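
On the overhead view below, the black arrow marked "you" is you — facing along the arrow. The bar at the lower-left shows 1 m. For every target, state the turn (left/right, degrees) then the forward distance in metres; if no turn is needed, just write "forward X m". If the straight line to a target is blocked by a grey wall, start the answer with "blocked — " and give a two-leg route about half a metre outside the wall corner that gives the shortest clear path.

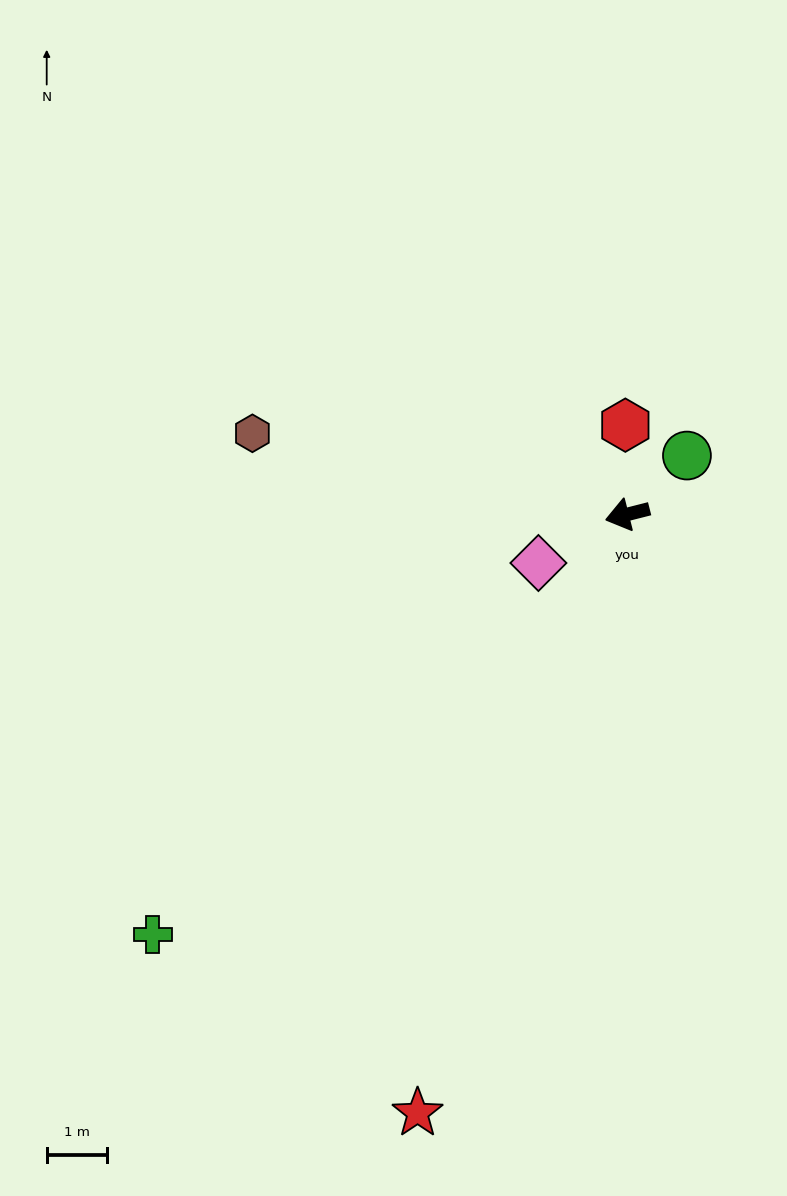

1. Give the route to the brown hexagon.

turn right 26°, forward 6.4 m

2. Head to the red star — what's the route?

turn left 56°, forward 10.6 m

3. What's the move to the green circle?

turn right 150°, forward 1.4 m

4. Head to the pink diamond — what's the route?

turn left 14°, forward 1.7 m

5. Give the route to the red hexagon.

turn right 103°, forward 1.5 m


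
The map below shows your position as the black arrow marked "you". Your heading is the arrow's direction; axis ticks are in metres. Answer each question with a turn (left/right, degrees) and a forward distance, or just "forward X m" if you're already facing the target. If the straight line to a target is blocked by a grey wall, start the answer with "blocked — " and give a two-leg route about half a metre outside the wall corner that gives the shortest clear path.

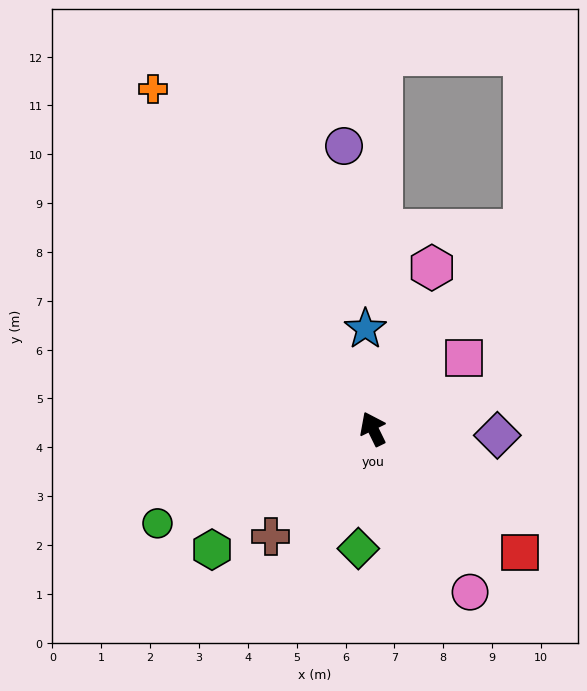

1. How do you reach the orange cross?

turn left 7°, forward 8.3 m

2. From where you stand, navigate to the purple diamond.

turn right 119°, forward 2.6 m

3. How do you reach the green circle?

turn left 88°, forward 4.8 m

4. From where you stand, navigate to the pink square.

turn right 78°, forward 2.4 m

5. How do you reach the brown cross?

turn left 111°, forward 3.0 m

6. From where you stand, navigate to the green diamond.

turn left 147°, forward 2.5 m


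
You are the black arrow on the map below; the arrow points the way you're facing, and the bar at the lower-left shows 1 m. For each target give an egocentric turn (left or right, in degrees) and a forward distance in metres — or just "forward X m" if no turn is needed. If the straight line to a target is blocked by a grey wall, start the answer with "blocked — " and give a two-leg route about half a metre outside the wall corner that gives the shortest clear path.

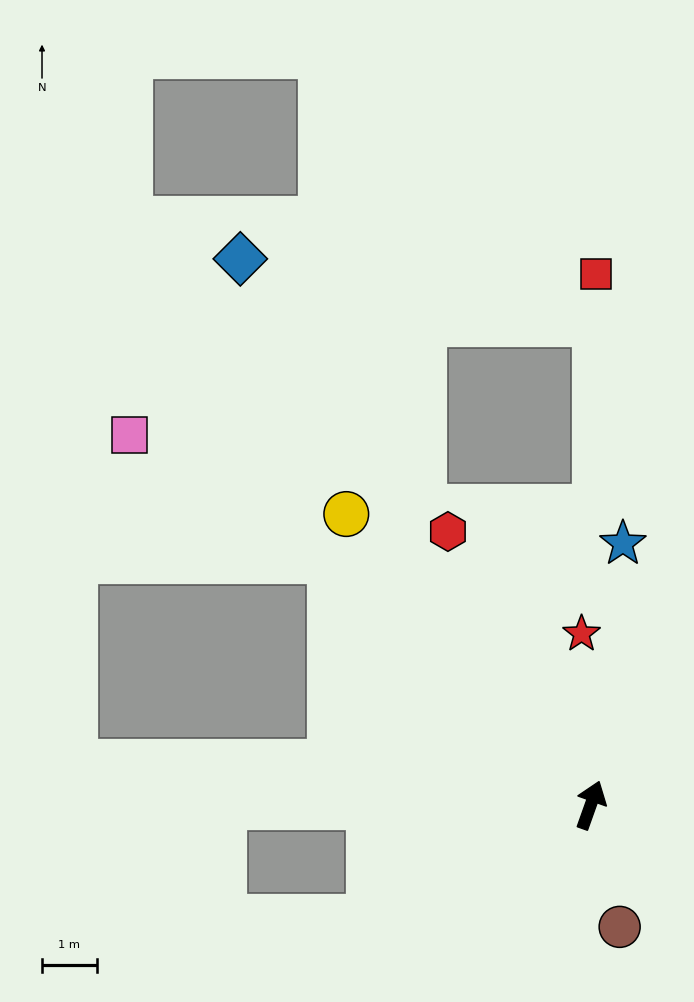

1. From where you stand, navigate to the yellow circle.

turn left 60°, forward 6.9 m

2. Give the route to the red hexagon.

turn left 47°, forward 5.6 m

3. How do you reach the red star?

turn left 23°, forward 3.1 m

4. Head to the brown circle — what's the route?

turn right 147°, forward 2.3 m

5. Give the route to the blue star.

turn left 13°, forward 4.8 m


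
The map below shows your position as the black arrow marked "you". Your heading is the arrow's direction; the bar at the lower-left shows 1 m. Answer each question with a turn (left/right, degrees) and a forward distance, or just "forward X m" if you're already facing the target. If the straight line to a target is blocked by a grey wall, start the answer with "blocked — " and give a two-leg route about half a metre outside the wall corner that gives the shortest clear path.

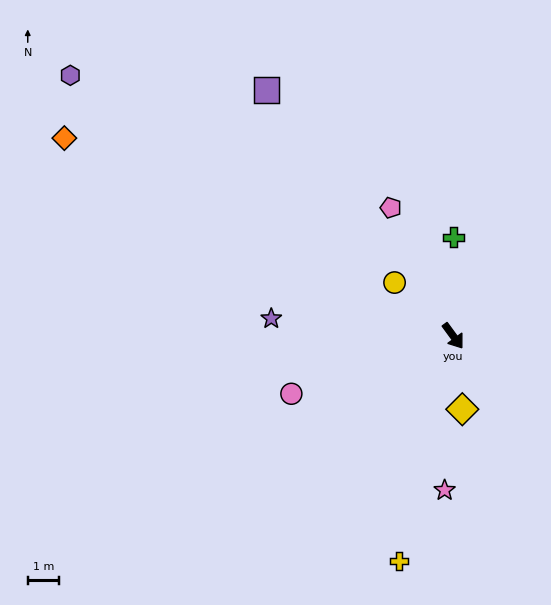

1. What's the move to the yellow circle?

turn right 169°, forward 2.5 m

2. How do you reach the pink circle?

turn right 107°, forward 5.5 m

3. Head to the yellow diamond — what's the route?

turn right 29°, forward 2.3 m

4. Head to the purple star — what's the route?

turn right 132°, forward 5.8 m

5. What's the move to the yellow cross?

turn right 50°, forward 7.4 m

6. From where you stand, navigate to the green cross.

turn left 144°, forward 3.1 m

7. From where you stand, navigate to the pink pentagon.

turn left 170°, forward 4.5 m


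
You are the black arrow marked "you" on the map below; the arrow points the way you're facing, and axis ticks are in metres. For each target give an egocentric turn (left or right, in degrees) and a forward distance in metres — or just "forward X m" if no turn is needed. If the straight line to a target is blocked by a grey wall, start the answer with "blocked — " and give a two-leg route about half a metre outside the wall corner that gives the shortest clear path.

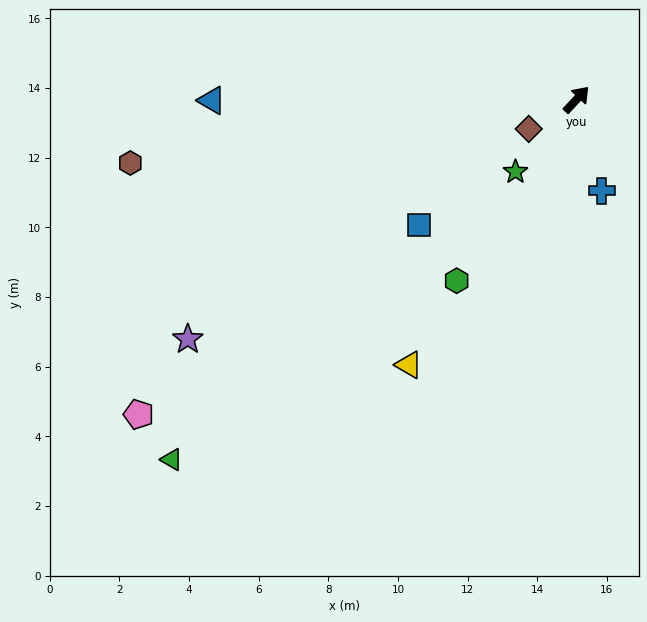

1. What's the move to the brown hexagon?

turn left 141°, forward 12.9 m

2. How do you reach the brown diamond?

turn left 165°, forward 1.6 m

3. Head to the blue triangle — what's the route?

turn left 133°, forward 10.5 m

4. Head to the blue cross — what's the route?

turn right 122°, forward 2.7 m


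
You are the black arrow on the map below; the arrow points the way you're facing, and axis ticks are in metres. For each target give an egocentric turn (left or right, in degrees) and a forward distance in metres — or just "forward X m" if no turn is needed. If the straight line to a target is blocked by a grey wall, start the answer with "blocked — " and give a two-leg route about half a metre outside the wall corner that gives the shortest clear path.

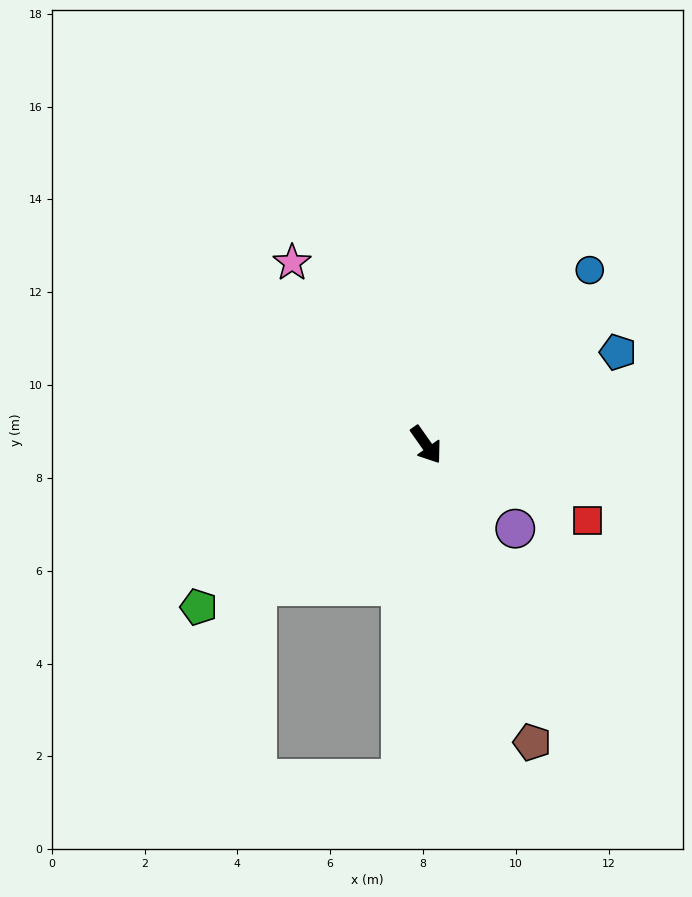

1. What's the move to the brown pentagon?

turn right 16°, forward 6.8 m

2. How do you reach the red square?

turn left 30°, forward 3.8 m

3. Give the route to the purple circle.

turn left 12°, forward 2.6 m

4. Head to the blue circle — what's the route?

turn left 102°, forward 5.2 m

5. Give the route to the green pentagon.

turn right 90°, forward 6.0 m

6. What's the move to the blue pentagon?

turn left 81°, forward 4.6 m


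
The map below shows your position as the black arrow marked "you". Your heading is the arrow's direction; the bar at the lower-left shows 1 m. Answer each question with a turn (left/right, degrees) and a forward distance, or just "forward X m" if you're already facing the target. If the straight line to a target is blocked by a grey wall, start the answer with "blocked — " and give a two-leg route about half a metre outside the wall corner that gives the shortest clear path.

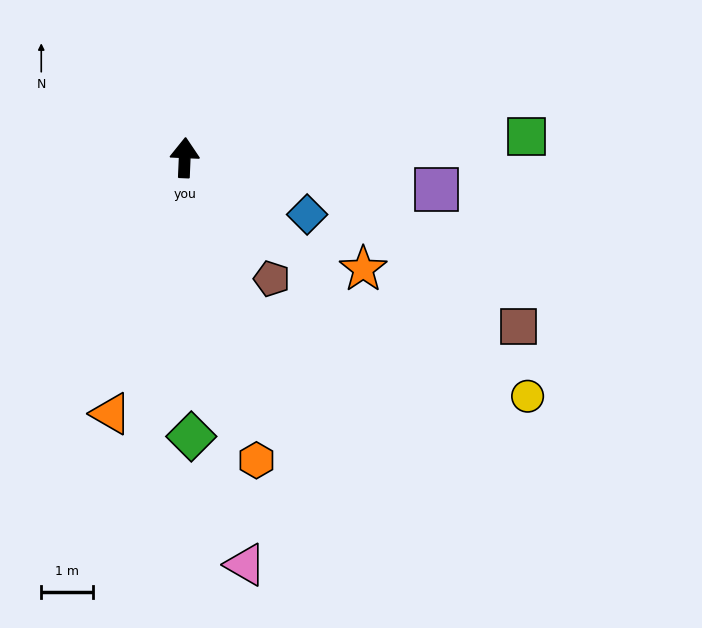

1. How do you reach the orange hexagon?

turn right 164°, forward 6.0 m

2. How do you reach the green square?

turn right 84°, forward 6.6 m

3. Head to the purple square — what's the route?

turn right 95°, forward 4.9 m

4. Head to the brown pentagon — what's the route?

turn right 142°, forward 2.9 m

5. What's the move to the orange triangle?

turn left 166°, forward 5.1 m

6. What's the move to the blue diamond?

turn right 112°, forward 2.6 m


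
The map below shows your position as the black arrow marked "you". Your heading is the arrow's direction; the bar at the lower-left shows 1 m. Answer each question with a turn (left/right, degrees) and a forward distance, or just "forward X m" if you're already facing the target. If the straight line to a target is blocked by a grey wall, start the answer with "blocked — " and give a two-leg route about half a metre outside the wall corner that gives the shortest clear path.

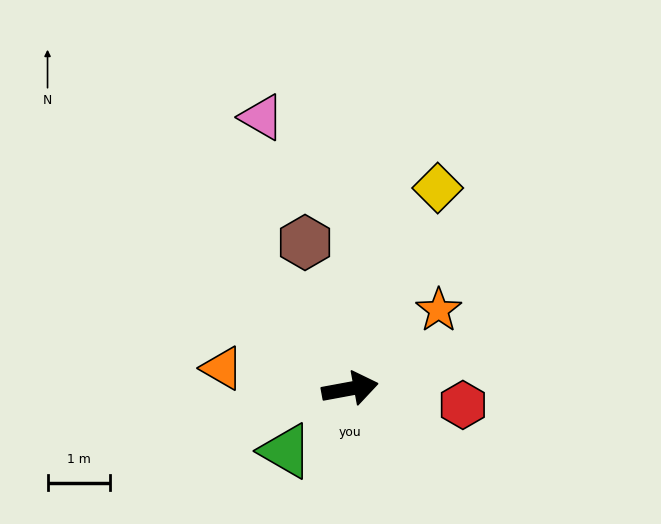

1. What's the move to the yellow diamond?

turn left 56°, forward 3.5 m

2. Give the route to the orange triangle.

turn left 160°, forward 2.1 m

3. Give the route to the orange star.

turn left 31°, forward 1.9 m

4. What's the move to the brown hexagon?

turn left 97°, forward 2.4 m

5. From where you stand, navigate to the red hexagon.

turn right 19°, forward 1.8 m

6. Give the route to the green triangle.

turn right 146°, forward 1.4 m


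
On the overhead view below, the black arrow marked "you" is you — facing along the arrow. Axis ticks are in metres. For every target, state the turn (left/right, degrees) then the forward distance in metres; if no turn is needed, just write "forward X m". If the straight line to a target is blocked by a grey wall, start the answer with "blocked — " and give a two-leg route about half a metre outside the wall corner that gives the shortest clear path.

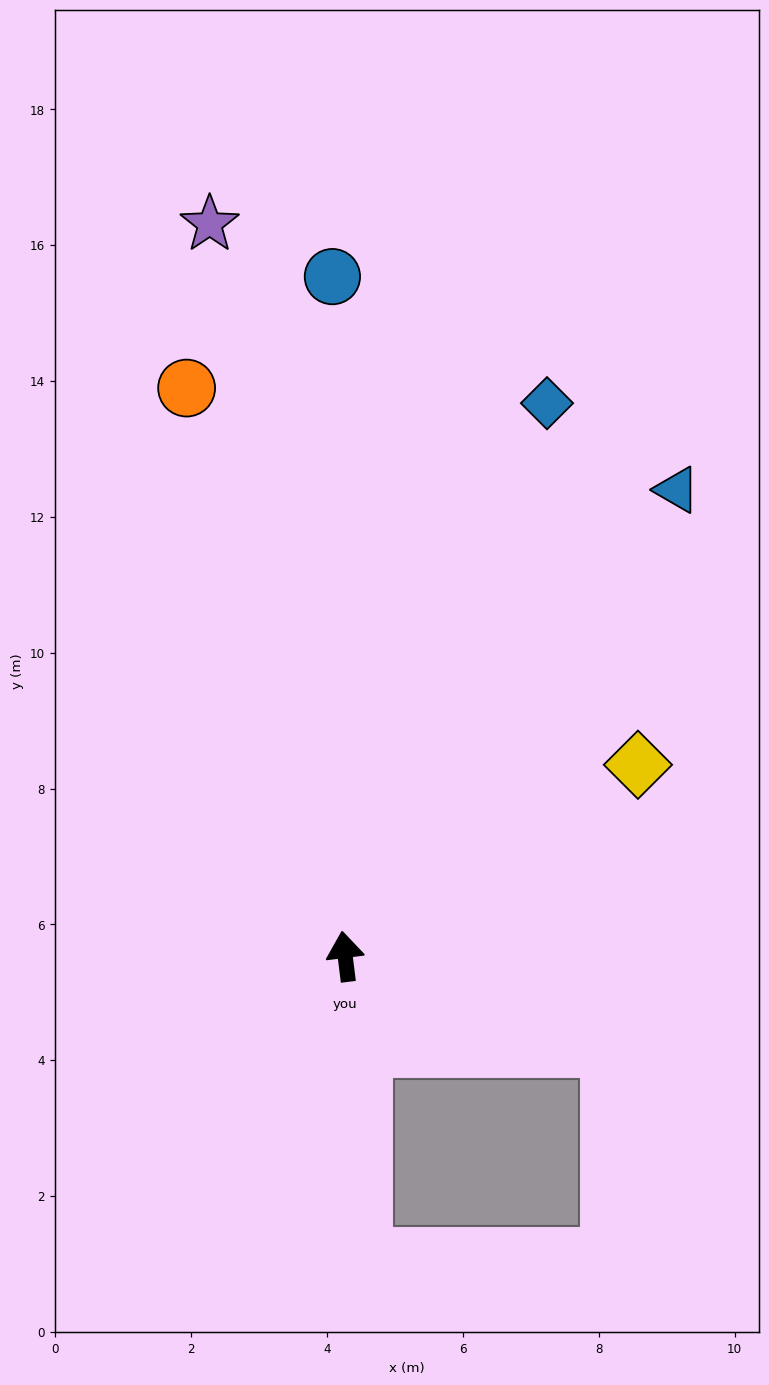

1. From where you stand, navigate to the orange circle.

turn left 9°, forward 8.7 m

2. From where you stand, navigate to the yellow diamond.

turn right 64°, forward 5.2 m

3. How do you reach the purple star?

turn left 3°, forward 11.0 m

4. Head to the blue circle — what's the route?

turn right 6°, forward 10.0 m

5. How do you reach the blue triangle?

turn right 42°, forward 8.4 m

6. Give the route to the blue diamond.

turn right 27°, forward 8.7 m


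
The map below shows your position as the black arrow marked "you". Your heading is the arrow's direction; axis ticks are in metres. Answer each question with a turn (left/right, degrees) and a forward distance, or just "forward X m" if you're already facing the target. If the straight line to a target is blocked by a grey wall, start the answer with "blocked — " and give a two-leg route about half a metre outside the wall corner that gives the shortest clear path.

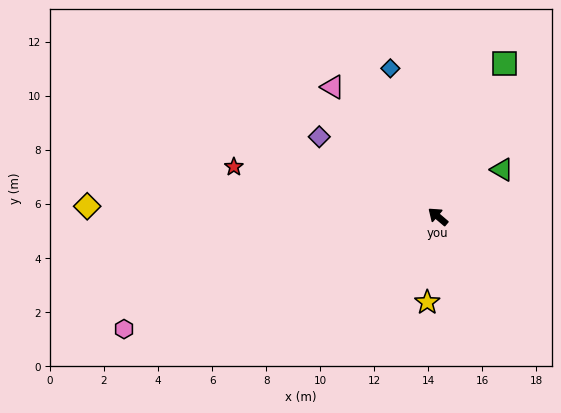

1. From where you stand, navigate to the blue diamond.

turn right 32°, forward 5.8 m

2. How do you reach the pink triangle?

turn right 11°, forward 6.2 m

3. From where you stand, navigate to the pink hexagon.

turn left 60°, forward 12.3 m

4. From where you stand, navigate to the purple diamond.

turn left 6°, forward 5.3 m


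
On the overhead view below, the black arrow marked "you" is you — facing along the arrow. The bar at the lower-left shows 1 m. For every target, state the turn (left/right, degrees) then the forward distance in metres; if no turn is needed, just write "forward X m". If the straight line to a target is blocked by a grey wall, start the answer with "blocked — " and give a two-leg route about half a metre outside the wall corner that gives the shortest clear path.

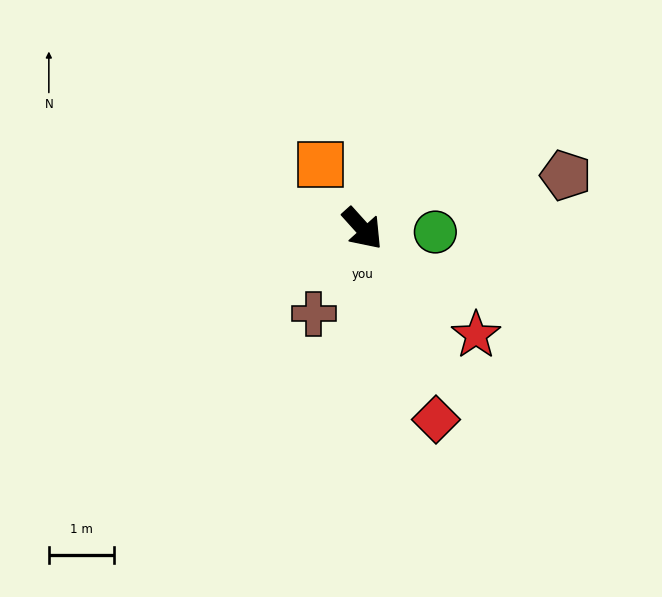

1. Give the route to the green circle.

turn left 45°, forward 1.1 m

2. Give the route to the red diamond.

turn right 21°, forward 3.1 m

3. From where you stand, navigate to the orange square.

turn left 171°, forward 1.2 m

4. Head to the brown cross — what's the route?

turn right 72°, forward 1.5 m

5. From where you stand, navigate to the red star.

turn left 5°, forward 2.4 m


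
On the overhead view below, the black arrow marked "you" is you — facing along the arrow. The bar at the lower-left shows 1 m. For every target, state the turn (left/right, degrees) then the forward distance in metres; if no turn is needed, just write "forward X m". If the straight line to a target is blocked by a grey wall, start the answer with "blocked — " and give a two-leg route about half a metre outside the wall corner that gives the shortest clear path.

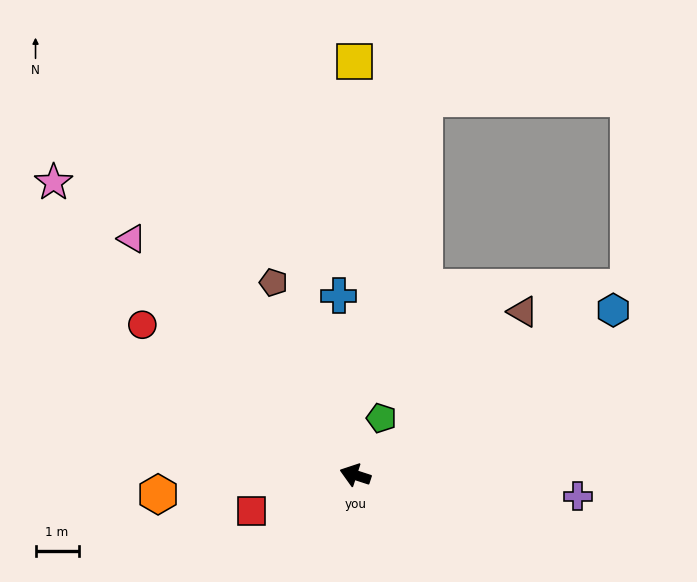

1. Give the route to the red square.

turn left 37°, forward 2.6 m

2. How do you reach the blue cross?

turn right 67°, forward 4.2 m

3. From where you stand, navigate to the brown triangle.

turn right 118°, forward 5.4 m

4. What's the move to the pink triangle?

turn right 29°, forward 7.5 m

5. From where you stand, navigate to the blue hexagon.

turn right 129°, forward 7.1 m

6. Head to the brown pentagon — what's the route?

turn right 49°, forward 4.8 m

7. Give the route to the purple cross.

turn right 167°, forward 5.2 m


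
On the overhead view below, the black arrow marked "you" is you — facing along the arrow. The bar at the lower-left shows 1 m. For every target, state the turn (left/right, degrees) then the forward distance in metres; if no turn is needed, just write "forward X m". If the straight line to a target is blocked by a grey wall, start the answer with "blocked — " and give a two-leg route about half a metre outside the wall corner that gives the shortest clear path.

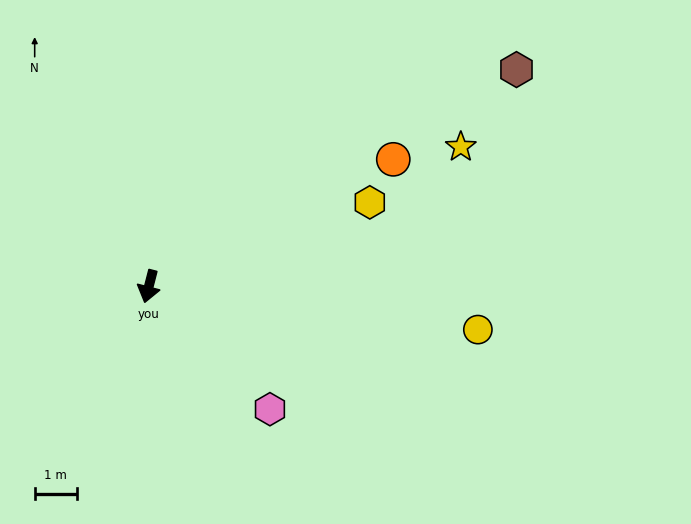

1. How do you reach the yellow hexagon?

turn left 125°, forward 5.6 m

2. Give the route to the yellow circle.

turn left 97°, forward 7.9 m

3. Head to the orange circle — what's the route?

turn left 132°, forward 6.6 m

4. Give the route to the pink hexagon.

turn left 59°, forward 4.1 m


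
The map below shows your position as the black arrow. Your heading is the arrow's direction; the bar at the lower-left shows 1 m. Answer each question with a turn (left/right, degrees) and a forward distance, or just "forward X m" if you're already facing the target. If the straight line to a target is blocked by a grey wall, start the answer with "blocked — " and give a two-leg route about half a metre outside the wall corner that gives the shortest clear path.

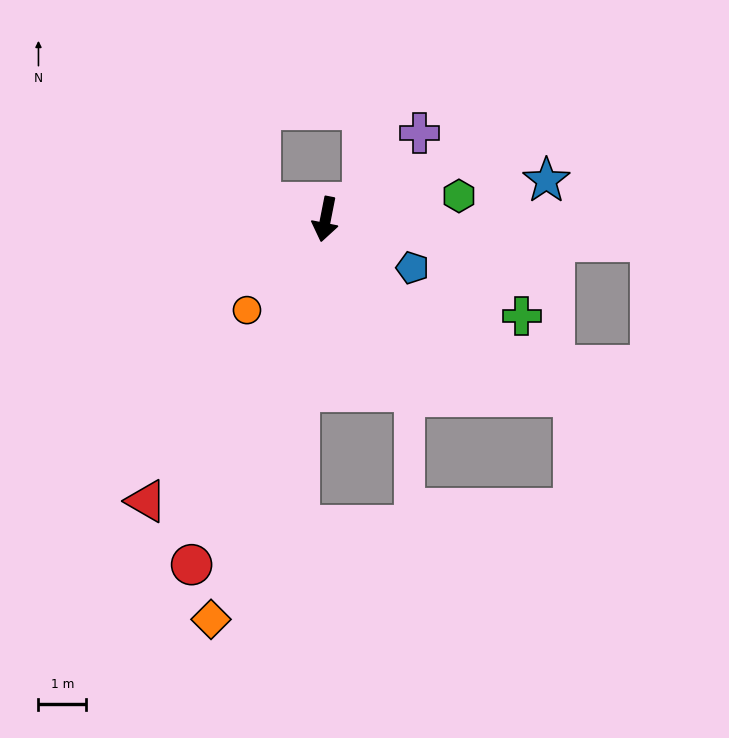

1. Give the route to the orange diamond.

turn right 5°, forward 8.7 m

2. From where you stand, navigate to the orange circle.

turn right 30°, forward 2.5 m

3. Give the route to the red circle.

turn right 10°, forward 7.7 m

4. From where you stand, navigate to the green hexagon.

turn left 111°, forward 2.8 m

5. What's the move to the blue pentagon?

turn left 72°, forward 2.1 m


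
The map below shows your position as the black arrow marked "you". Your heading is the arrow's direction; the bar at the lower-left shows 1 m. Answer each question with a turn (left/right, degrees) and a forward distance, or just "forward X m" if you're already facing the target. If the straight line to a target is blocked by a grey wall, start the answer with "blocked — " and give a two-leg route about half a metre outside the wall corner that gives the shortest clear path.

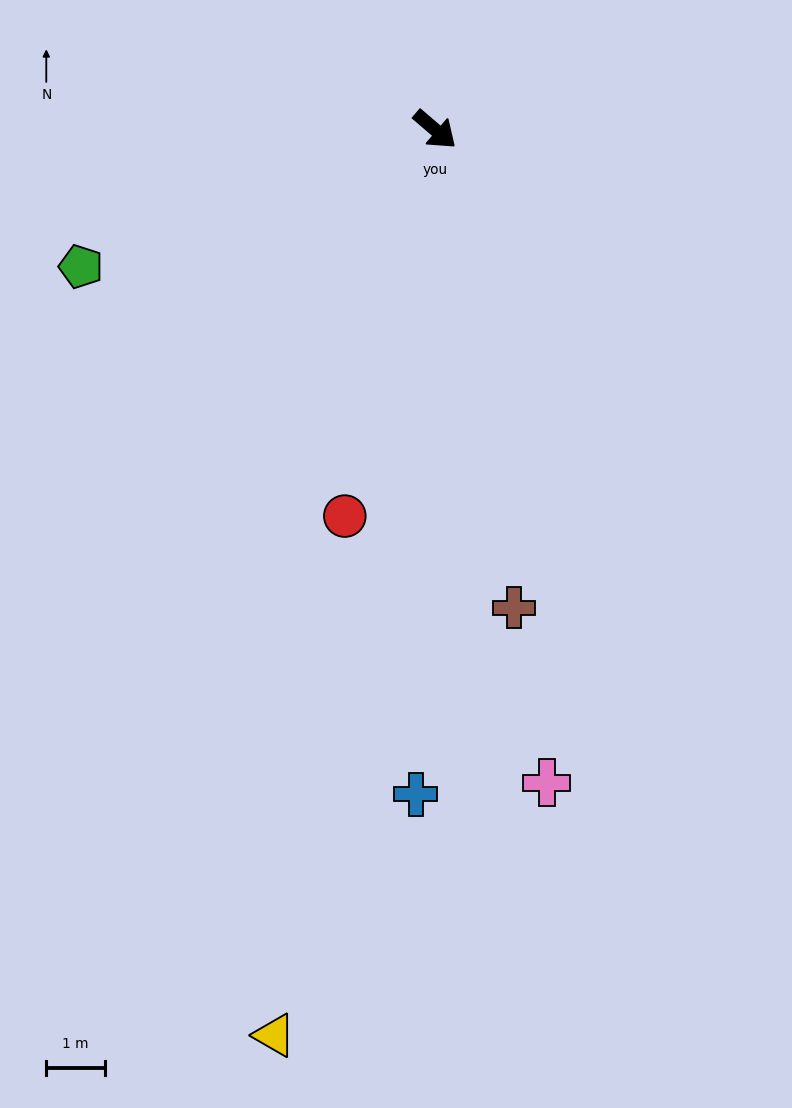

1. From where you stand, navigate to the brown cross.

turn right 40°, forward 8.2 m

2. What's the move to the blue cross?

turn right 51°, forward 11.3 m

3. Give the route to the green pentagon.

turn right 118°, forward 6.5 m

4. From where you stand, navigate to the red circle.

turn right 63°, forward 6.8 m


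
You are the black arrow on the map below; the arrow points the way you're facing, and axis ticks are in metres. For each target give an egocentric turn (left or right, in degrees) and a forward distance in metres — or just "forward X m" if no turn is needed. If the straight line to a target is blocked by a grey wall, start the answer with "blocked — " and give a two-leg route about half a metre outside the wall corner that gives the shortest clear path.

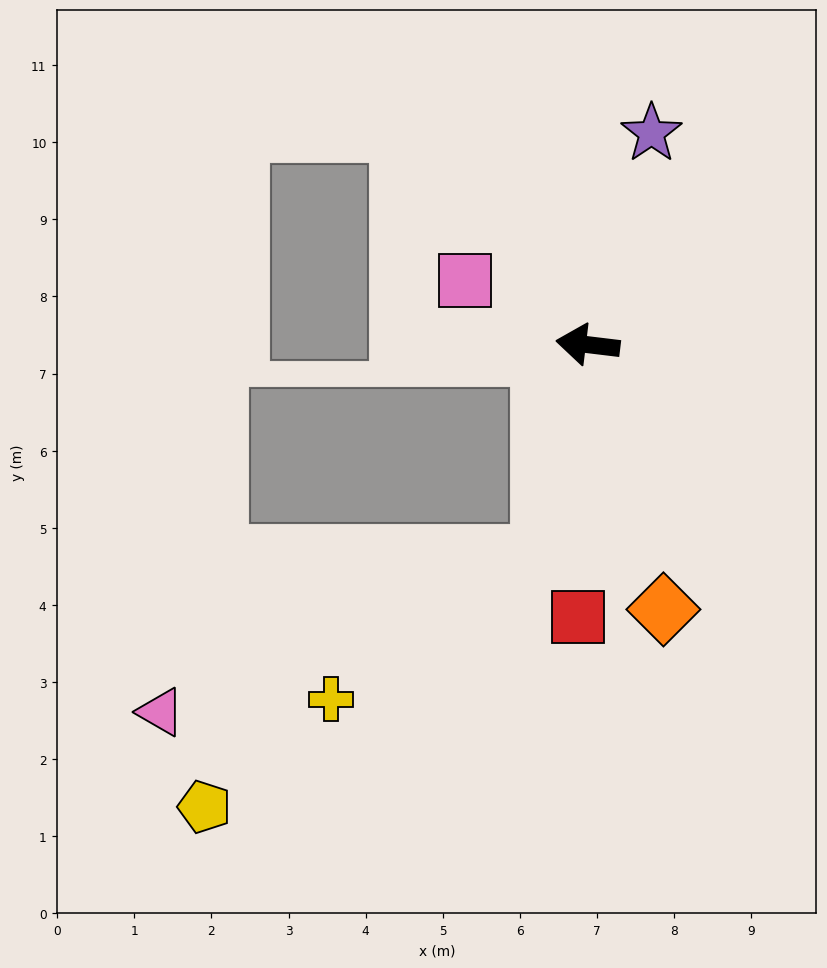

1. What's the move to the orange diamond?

turn left 113°, forward 3.6 m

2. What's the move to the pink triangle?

blocked — turn left 85°, forward 2.8 m, then turn right 56°, forward 5.4 m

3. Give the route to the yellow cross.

blocked — turn left 85°, forward 2.8 m, then turn right 44°, forward 3.3 m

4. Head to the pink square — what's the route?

turn right 21°, forward 1.8 m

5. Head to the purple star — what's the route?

turn right 100°, forward 2.9 m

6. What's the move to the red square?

turn left 95°, forward 3.5 m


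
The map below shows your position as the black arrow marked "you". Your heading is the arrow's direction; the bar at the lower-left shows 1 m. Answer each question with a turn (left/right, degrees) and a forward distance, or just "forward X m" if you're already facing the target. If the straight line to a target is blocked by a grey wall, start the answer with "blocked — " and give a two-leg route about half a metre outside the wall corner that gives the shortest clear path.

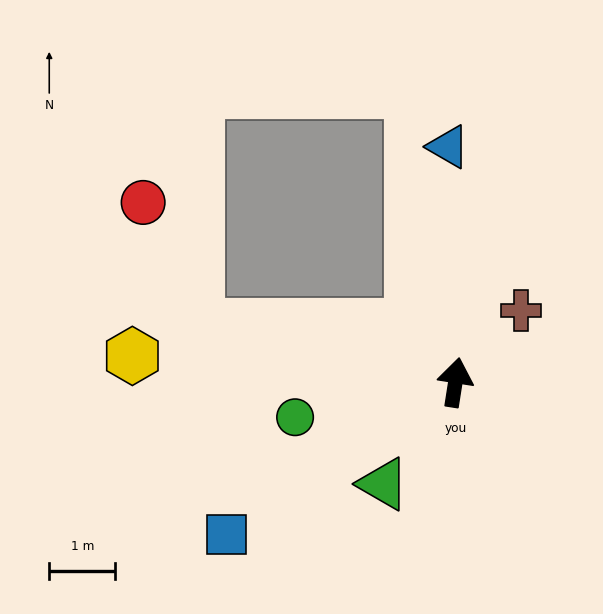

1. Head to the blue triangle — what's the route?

turn left 11°, forward 3.6 m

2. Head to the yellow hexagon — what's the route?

turn left 94°, forward 4.9 m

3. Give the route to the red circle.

blocked — turn left 87°, forward 4.0 m, then turn right 55°, forward 2.1 m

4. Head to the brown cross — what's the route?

turn right 34°, forward 1.5 m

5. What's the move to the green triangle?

turn left 154°, forward 1.9 m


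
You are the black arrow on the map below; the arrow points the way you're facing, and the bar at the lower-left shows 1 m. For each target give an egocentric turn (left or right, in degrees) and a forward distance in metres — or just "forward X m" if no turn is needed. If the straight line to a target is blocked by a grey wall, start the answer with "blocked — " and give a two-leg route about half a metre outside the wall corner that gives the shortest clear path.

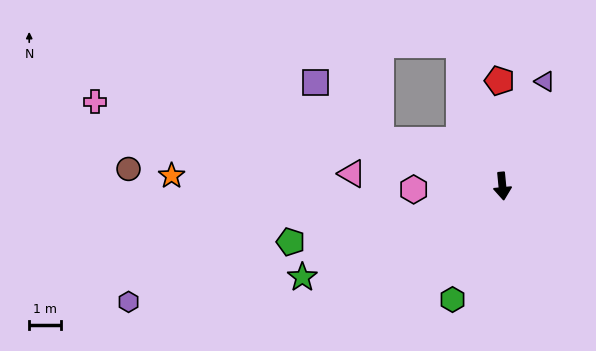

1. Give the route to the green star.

turn right 71°, forward 6.9 m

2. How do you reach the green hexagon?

turn right 29°, forward 3.9 m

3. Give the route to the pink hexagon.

turn right 93°, forward 2.8 m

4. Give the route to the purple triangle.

turn left 152°, forward 3.5 m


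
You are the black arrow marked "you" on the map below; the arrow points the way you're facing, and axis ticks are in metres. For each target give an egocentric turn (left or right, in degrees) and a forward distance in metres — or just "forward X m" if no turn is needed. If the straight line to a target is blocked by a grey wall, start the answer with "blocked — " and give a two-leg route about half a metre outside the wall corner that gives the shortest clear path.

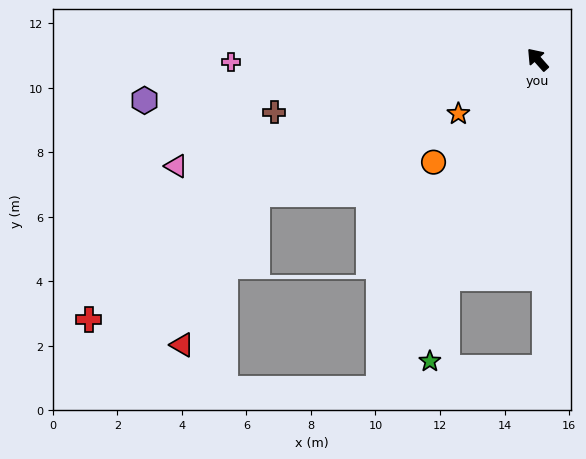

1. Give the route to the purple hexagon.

turn left 54°, forward 12.2 m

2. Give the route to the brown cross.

turn left 60°, forward 8.3 m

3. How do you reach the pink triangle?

turn left 65°, forward 11.7 m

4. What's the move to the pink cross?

turn left 49°, forward 9.5 m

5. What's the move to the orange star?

turn left 83°, forward 3.0 m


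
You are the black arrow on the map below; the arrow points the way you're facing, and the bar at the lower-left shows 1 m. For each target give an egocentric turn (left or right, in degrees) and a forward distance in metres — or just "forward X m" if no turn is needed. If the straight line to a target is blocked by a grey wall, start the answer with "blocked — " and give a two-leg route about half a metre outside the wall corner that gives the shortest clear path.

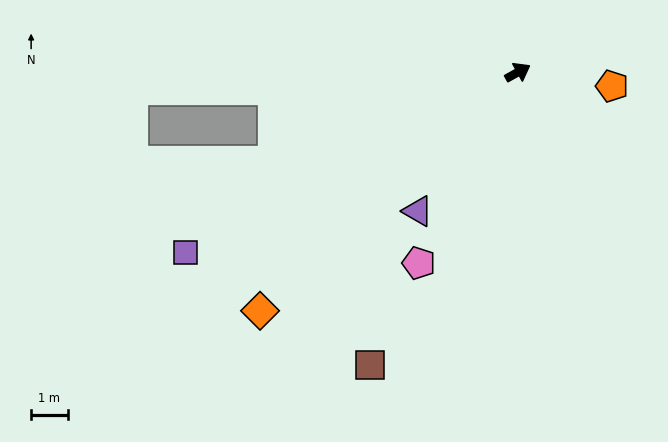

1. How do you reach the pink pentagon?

turn right 146°, forward 5.9 m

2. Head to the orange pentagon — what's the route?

turn right 37°, forward 2.6 m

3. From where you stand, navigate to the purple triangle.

turn right 155°, forward 4.7 m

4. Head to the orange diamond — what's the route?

turn right 166°, forward 9.6 m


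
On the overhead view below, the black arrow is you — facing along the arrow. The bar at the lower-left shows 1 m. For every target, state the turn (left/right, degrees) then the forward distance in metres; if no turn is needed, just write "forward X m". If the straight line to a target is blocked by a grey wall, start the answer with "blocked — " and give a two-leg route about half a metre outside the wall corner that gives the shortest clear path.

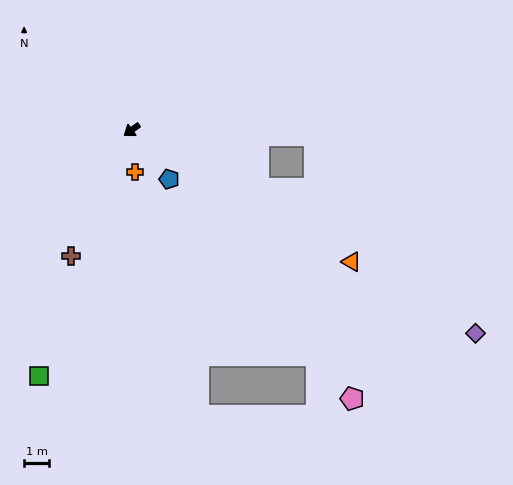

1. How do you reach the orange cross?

turn left 58°, forward 1.7 m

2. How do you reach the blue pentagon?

turn left 91°, forward 2.5 m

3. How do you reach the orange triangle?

turn left 113°, forward 10.3 m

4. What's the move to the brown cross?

turn left 28°, forward 5.6 m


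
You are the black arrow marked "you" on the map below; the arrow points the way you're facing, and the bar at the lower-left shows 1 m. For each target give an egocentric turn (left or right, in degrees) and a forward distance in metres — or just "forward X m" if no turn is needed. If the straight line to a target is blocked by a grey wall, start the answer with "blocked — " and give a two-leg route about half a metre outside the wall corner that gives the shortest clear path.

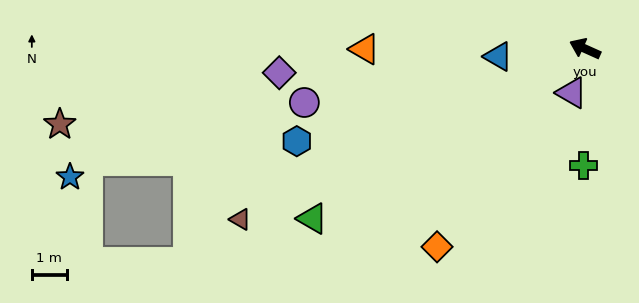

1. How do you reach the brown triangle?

turn left 51°, forward 10.9 m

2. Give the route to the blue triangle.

turn left 29°, forward 2.5 m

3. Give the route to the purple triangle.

turn left 97°, forward 1.3 m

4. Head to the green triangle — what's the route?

turn left 56°, forward 9.1 m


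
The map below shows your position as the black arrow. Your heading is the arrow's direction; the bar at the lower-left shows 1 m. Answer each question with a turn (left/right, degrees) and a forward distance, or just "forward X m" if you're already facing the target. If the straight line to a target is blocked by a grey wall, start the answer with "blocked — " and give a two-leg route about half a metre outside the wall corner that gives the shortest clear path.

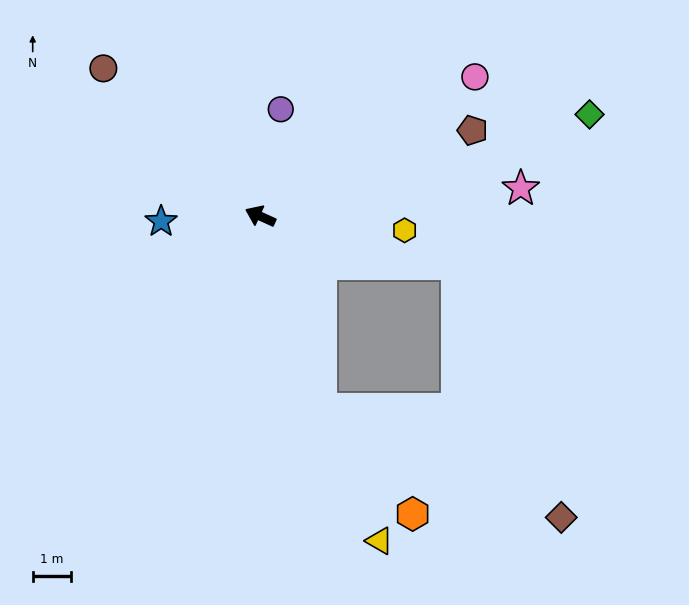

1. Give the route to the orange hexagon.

blocked — turn left 132°, forward 5.3 m, then turn left 24°, forward 3.6 m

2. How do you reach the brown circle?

turn right 19°, forward 5.6 m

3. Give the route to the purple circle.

turn right 76°, forward 2.8 m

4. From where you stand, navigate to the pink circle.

turn right 123°, forward 6.7 m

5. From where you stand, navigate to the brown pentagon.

turn right 134°, forward 6.0 m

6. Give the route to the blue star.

turn left 27°, forward 2.6 m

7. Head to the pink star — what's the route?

turn right 150°, forward 6.8 m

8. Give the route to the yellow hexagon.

turn right 161°, forward 3.8 m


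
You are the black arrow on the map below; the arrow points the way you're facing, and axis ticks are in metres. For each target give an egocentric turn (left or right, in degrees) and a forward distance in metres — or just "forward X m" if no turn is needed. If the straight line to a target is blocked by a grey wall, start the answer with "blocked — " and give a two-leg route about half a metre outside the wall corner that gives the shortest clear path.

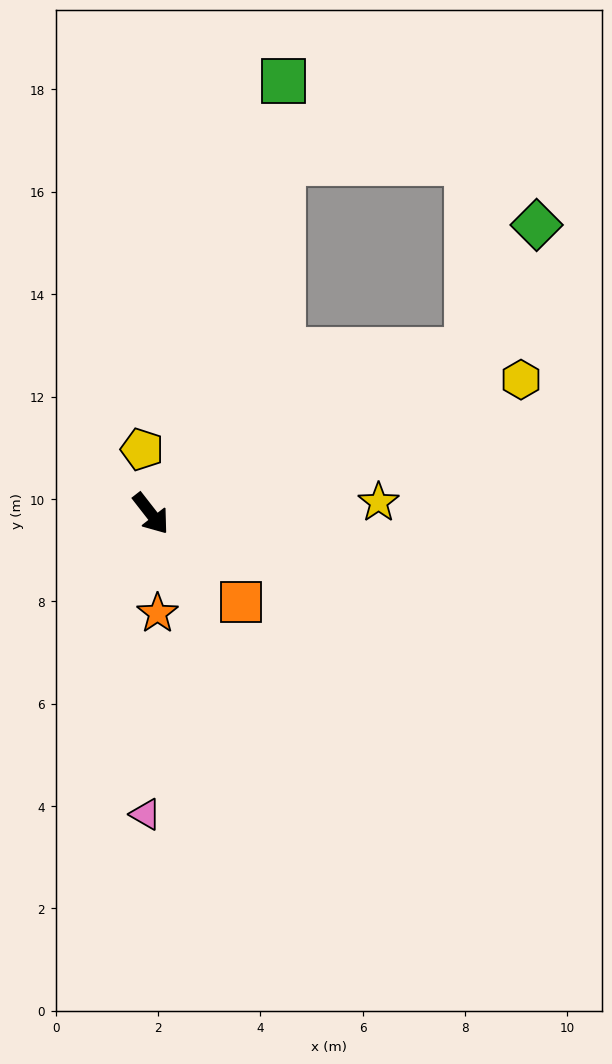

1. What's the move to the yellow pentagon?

turn left 150°, forward 1.3 m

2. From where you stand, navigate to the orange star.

turn right 34°, forward 2.0 m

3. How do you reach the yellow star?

turn left 55°, forward 4.5 m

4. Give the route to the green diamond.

blocked — turn left 80°, forward 6.9 m, then turn left 32°, forward 2.8 m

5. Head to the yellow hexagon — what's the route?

turn left 72°, forward 7.7 m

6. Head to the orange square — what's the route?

turn left 8°, forward 2.5 m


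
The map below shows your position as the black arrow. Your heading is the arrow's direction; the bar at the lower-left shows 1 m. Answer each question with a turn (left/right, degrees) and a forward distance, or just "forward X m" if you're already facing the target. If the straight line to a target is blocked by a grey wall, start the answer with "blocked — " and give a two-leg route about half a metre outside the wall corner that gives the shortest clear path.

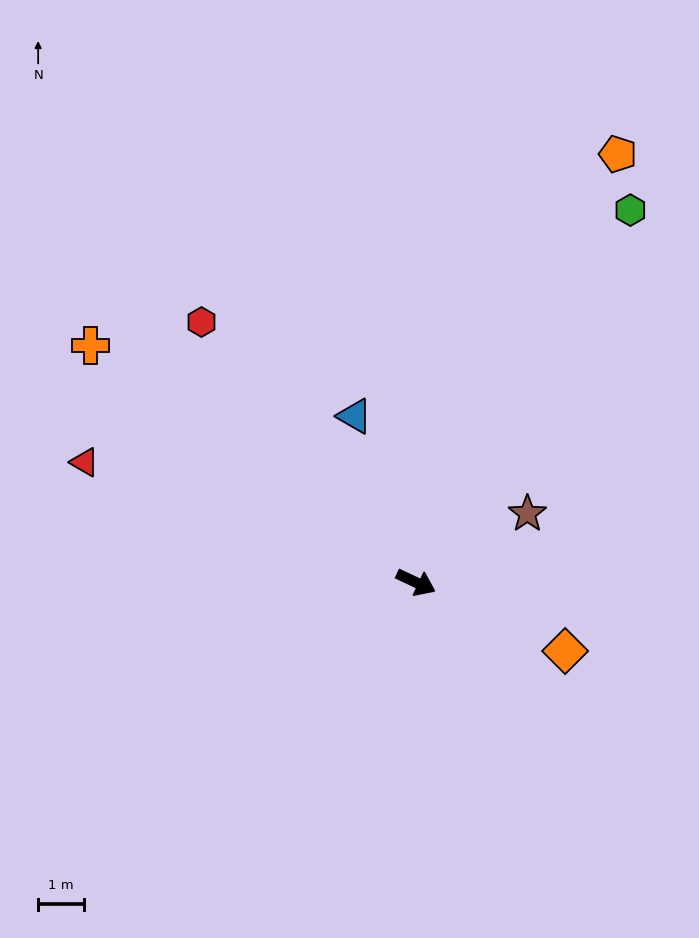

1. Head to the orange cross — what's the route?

turn left 169°, forward 8.8 m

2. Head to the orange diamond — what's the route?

forward 3.6 m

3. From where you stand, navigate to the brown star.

turn left 57°, forward 2.9 m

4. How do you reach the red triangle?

turn right 175°, forward 7.7 m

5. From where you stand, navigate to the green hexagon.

turn left 85°, forward 9.4 m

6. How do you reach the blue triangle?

turn left 135°, forward 3.9 m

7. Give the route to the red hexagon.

turn left 155°, forward 7.4 m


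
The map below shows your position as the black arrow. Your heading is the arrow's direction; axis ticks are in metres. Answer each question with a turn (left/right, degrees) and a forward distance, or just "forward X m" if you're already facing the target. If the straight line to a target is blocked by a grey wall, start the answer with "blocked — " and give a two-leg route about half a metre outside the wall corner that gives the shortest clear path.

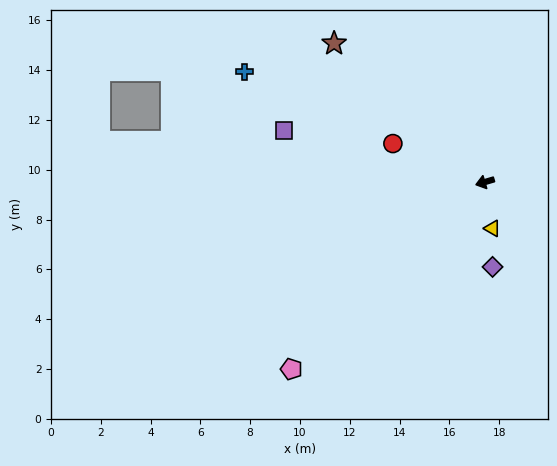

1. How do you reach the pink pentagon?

turn left 28°, forward 10.8 m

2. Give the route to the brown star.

turn right 59°, forward 8.2 m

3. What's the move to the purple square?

turn right 31°, forward 8.3 m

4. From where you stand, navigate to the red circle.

turn right 39°, forward 4.0 m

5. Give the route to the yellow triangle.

turn left 83°, forward 1.9 m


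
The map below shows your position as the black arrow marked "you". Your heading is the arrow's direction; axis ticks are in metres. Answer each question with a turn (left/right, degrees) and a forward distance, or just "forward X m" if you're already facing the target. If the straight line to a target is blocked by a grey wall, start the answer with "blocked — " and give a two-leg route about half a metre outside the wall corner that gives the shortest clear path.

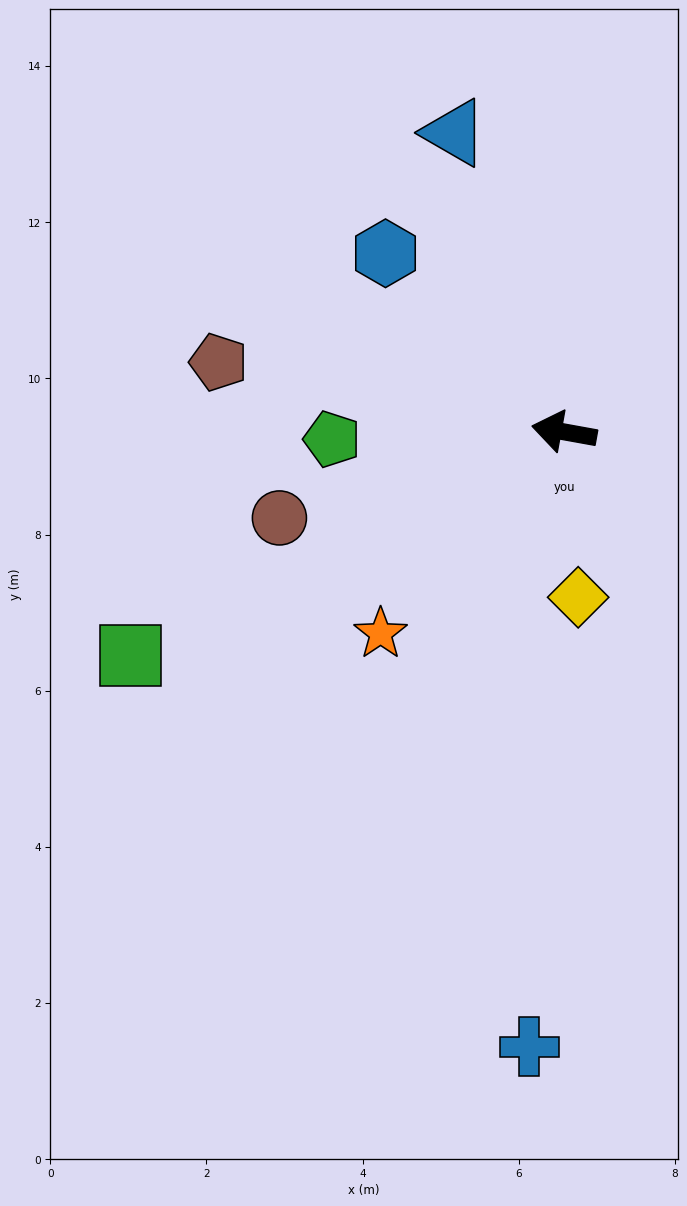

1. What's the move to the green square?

turn left 38°, forward 6.2 m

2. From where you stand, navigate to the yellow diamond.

turn left 105°, forward 2.1 m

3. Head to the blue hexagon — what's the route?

turn right 35°, forward 3.2 m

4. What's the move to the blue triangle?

turn right 60°, forward 4.1 m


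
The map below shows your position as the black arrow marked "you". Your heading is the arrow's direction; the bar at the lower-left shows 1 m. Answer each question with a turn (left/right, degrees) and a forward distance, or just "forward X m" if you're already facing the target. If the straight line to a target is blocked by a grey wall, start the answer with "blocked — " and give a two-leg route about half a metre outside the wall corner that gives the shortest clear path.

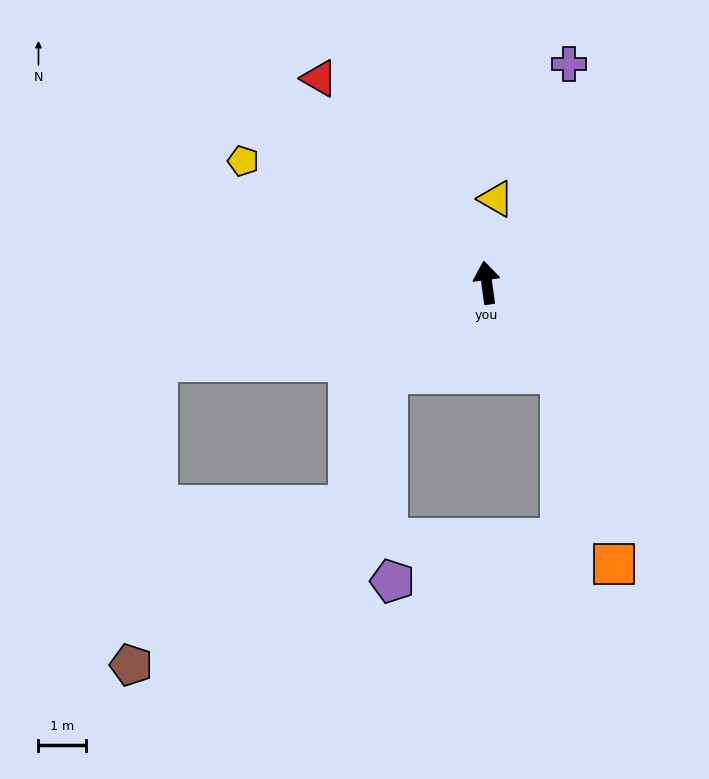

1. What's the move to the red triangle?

turn left 32°, forward 5.6 m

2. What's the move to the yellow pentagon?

turn left 56°, forward 5.8 m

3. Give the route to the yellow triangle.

turn right 14°, forward 1.8 m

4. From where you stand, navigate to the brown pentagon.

blocked — turn left 96°, forward 7.1 m, then turn left 71°, forward 6.4 m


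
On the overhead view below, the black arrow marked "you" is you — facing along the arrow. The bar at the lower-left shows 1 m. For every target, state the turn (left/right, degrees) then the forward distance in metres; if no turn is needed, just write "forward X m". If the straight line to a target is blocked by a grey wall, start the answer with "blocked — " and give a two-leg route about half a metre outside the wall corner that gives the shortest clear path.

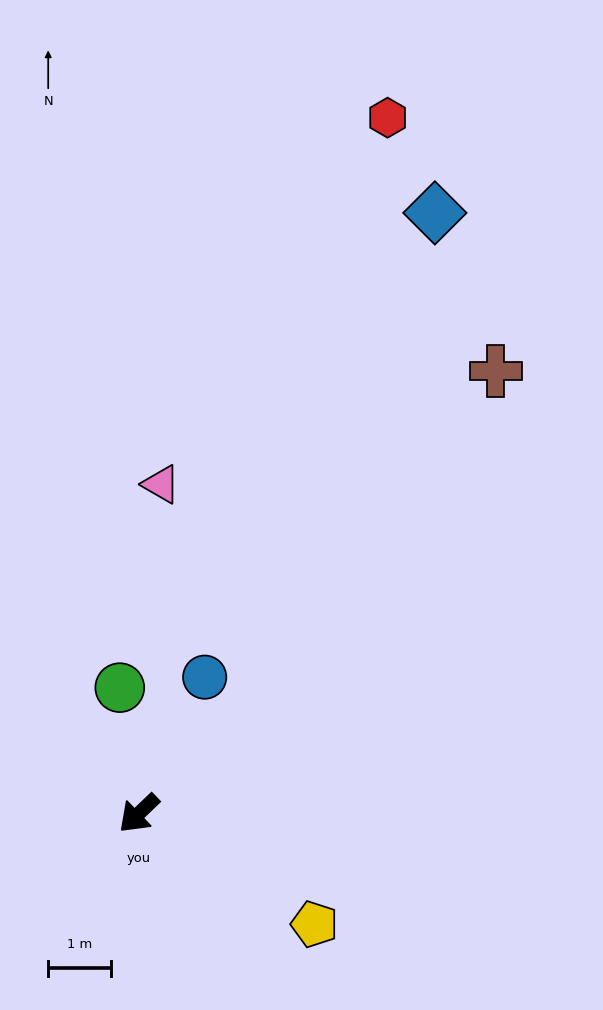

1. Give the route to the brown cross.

turn right 173°, forward 9.0 m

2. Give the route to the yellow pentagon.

turn left 104°, forward 3.3 m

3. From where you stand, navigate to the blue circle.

turn right 160°, forward 2.4 m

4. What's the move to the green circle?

turn right 125°, forward 2.0 m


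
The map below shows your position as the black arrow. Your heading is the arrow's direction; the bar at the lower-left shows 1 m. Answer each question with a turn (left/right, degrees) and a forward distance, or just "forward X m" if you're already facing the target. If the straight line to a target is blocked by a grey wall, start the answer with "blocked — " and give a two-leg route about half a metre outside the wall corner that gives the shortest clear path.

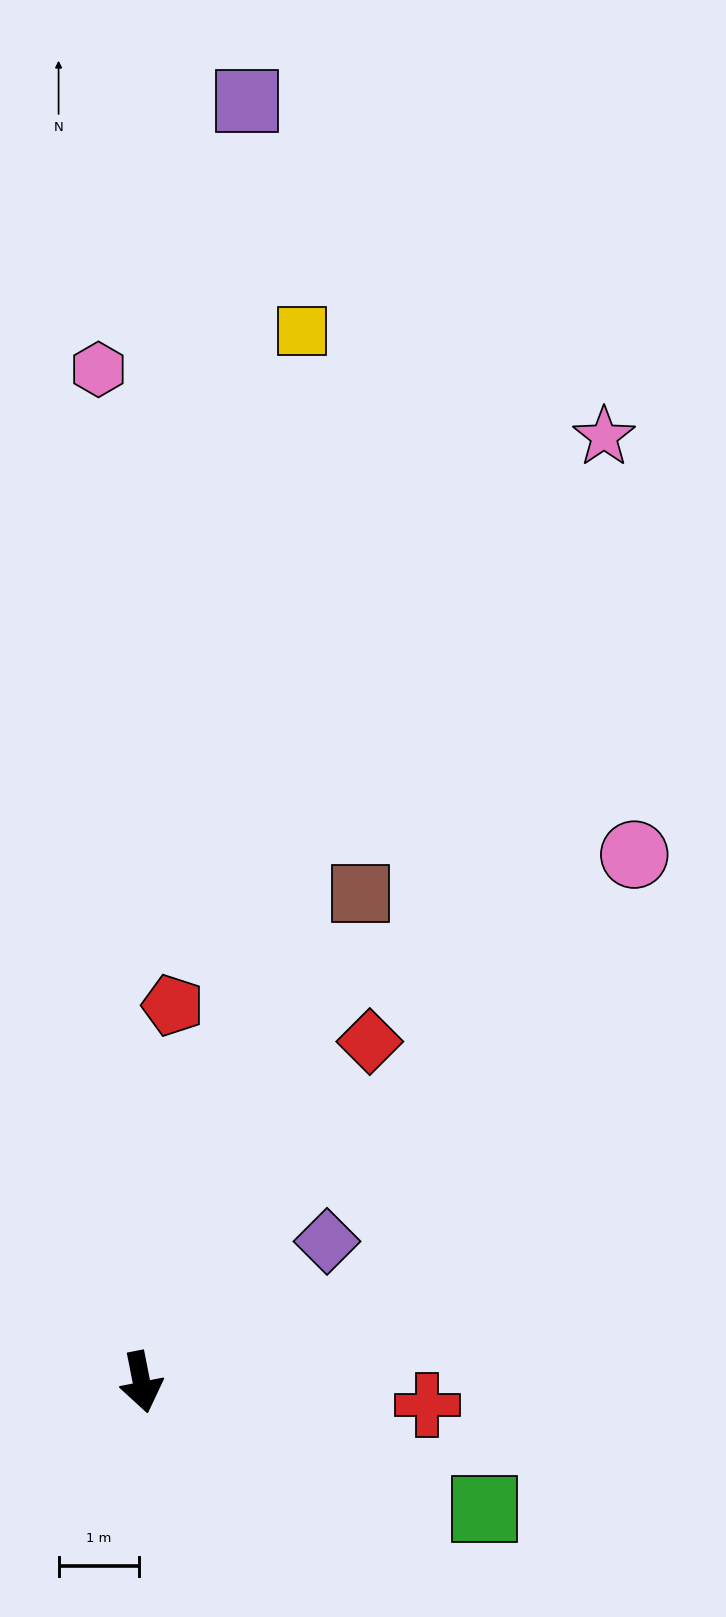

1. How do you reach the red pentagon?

turn left 164°, forward 4.7 m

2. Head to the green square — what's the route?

turn left 59°, forward 4.6 m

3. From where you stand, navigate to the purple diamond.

turn left 116°, forward 2.9 m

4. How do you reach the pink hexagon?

turn left 171°, forward 12.6 m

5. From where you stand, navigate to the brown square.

turn left 145°, forward 6.7 m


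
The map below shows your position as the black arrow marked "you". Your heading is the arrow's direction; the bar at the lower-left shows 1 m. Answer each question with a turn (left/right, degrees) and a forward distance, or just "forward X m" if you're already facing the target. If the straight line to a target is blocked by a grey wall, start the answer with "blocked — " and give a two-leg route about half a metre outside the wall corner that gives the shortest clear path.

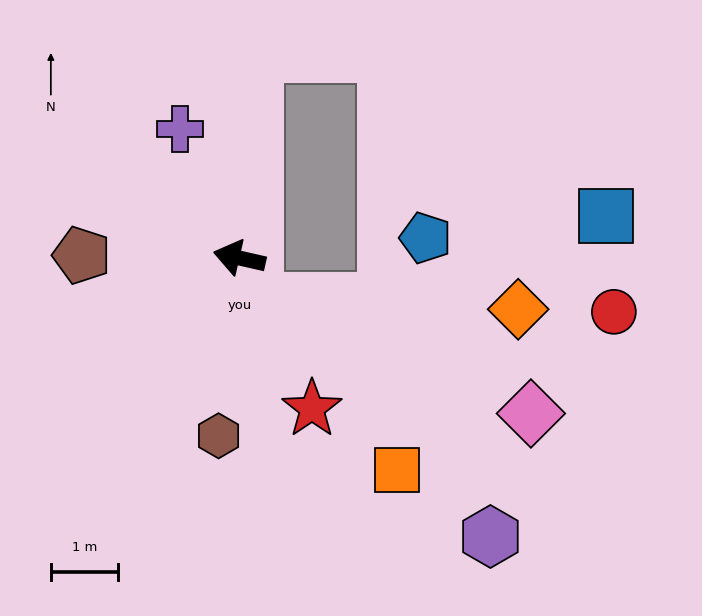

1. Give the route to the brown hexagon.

turn left 96°, forward 2.7 m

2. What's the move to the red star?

turn left 129°, forward 2.5 m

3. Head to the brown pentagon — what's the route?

turn left 12°, forward 2.3 m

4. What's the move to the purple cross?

turn right 52°, forward 2.1 m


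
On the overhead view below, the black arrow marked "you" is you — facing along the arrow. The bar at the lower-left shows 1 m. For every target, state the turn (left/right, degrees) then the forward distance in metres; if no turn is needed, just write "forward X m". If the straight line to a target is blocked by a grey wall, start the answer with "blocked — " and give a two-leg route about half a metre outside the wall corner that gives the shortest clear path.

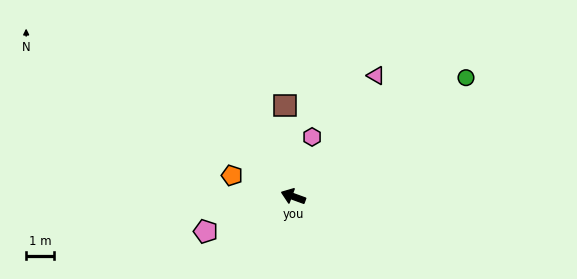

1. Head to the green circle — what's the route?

turn right 125°, forward 7.5 m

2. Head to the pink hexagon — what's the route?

turn right 87°, forward 2.2 m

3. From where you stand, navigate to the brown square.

turn right 65°, forward 3.2 m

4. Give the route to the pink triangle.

turn right 104°, forward 5.2 m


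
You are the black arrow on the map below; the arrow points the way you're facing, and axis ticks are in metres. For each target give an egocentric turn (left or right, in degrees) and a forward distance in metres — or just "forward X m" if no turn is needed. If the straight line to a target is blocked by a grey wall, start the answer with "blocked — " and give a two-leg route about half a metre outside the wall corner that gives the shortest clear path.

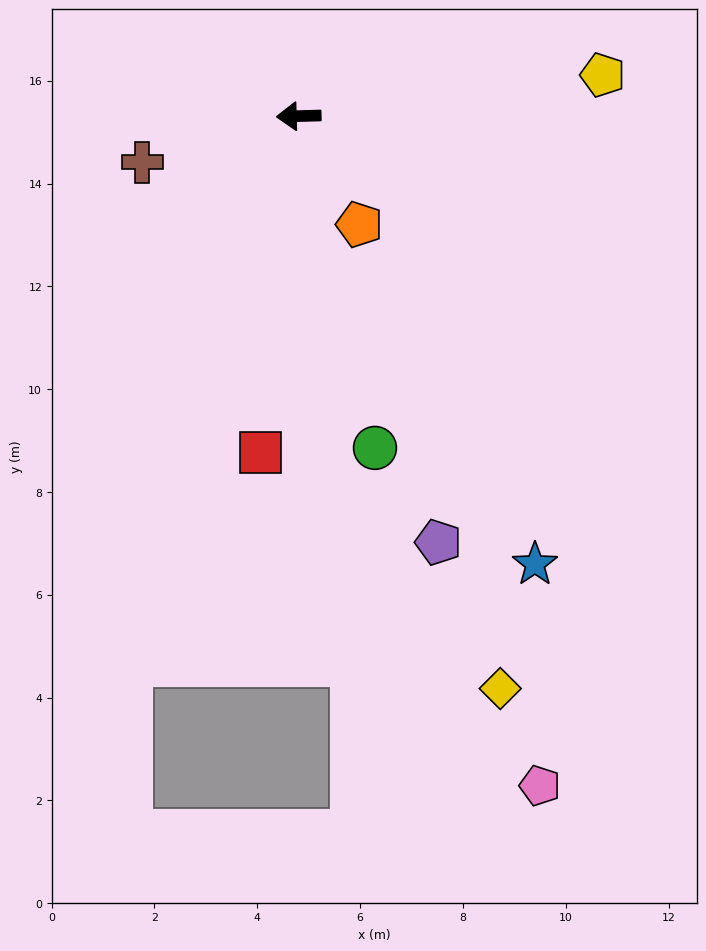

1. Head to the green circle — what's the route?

turn left 101°, forward 6.6 m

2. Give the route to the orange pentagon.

turn left 118°, forward 2.4 m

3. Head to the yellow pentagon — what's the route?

turn right 174°, forward 6.0 m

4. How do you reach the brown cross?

turn left 15°, forward 3.2 m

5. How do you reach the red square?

turn left 82°, forward 6.6 m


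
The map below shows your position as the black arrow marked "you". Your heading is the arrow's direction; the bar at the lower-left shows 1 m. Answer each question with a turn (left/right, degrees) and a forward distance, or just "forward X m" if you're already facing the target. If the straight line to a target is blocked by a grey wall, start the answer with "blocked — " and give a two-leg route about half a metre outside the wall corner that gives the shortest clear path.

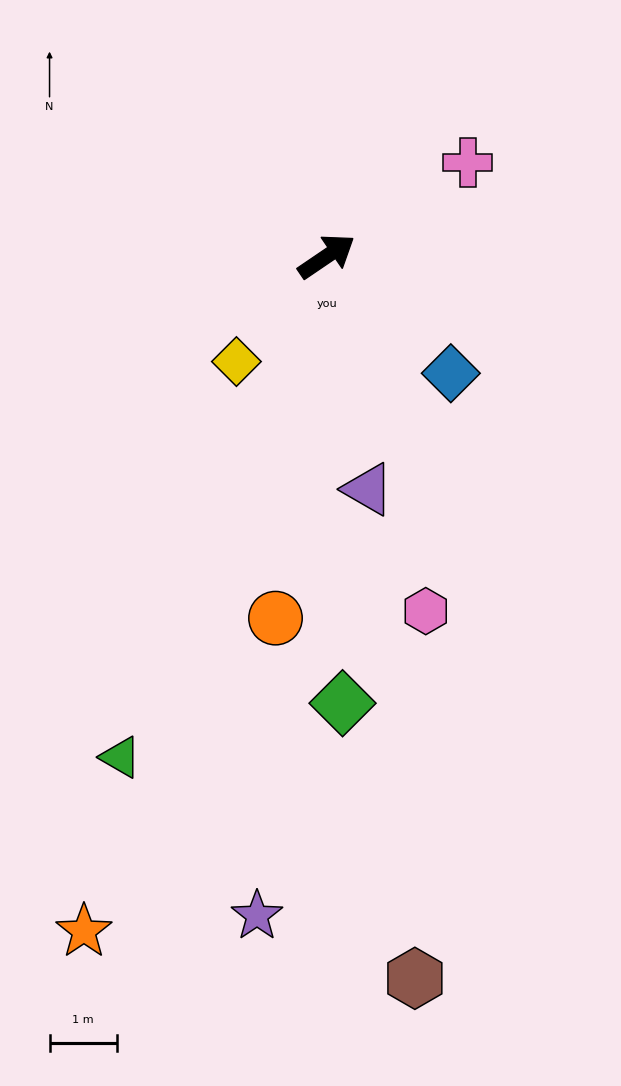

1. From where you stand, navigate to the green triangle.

turn right 147°, forward 8.0 m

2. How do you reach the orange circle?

turn right 132°, forward 5.4 m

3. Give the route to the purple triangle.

turn right 114°, forward 3.5 m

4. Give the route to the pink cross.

forward 2.5 m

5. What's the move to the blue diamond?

turn right 77°, forward 2.5 m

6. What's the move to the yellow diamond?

turn right 165°, forward 2.1 m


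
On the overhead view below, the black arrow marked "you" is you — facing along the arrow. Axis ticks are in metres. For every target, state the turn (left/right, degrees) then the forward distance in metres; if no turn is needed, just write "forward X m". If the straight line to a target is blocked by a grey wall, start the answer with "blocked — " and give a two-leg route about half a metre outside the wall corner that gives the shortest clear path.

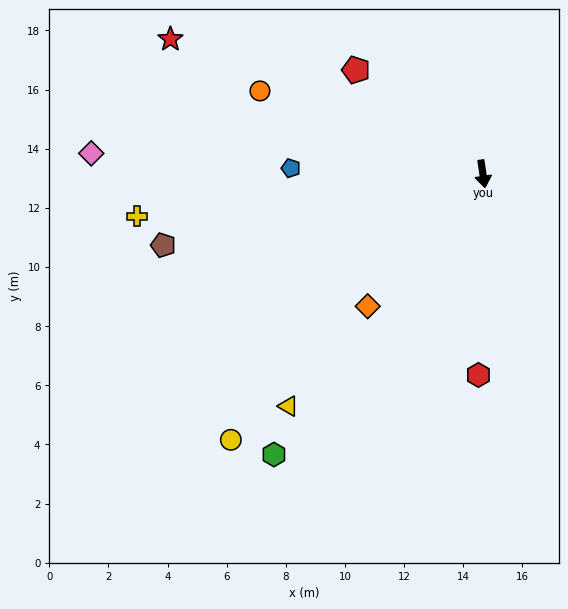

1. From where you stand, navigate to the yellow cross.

turn right 92°, forward 11.8 m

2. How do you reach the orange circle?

turn right 119°, forward 8.0 m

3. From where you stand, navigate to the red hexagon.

turn right 10°, forward 6.8 m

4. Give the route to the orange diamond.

turn right 50°, forward 5.9 m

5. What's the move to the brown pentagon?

turn right 86°, forward 11.1 m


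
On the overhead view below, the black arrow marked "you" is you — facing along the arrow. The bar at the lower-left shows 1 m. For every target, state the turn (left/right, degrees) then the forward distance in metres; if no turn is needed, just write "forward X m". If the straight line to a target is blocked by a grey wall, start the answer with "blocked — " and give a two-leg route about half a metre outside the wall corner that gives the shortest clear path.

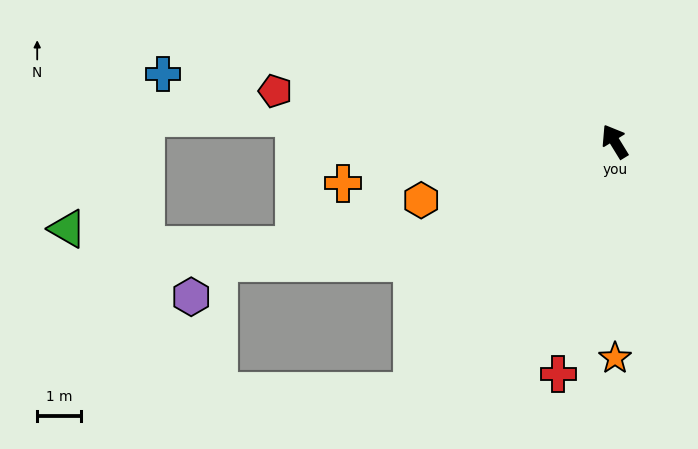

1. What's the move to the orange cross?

turn left 67°, forward 6.3 m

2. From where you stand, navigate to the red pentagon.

turn left 50°, forward 7.8 m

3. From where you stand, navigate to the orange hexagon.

turn left 75°, forward 4.6 m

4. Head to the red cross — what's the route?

turn left 135°, forward 5.5 m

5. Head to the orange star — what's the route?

turn left 149°, forward 4.9 m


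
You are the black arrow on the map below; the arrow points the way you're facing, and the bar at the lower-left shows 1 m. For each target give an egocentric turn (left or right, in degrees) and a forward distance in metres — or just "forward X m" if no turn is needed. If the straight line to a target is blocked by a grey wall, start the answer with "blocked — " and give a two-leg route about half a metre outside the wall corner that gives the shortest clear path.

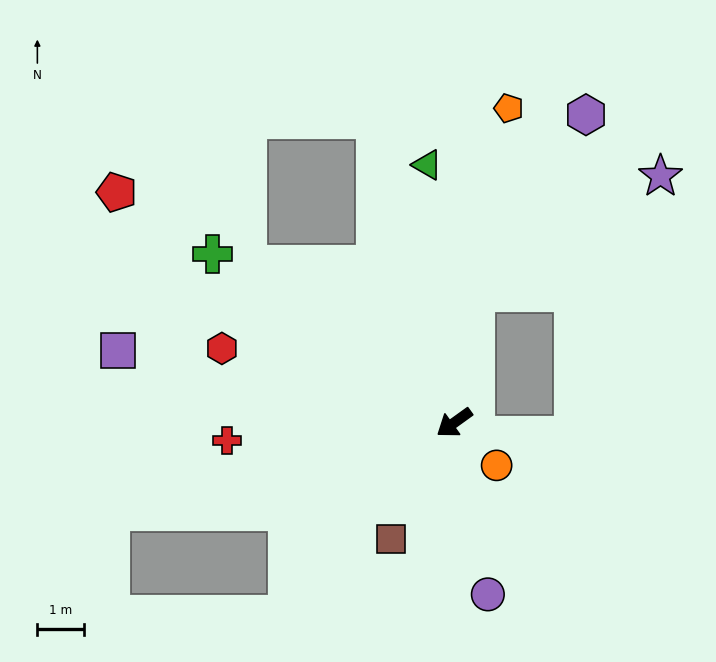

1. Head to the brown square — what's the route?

turn left 26°, forward 2.9 m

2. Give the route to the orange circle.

turn left 99°, forward 1.3 m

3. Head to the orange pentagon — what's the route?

turn right 136°, forward 6.9 m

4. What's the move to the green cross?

turn right 71°, forward 6.4 m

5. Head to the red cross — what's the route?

turn right 31°, forward 4.9 m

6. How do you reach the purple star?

blocked — turn right 135°, forward 2.9 m, then turn right 49°, forward 4.7 m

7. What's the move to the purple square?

turn right 48°, forward 7.4 m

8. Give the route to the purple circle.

turn left 65°, forward 3.8 m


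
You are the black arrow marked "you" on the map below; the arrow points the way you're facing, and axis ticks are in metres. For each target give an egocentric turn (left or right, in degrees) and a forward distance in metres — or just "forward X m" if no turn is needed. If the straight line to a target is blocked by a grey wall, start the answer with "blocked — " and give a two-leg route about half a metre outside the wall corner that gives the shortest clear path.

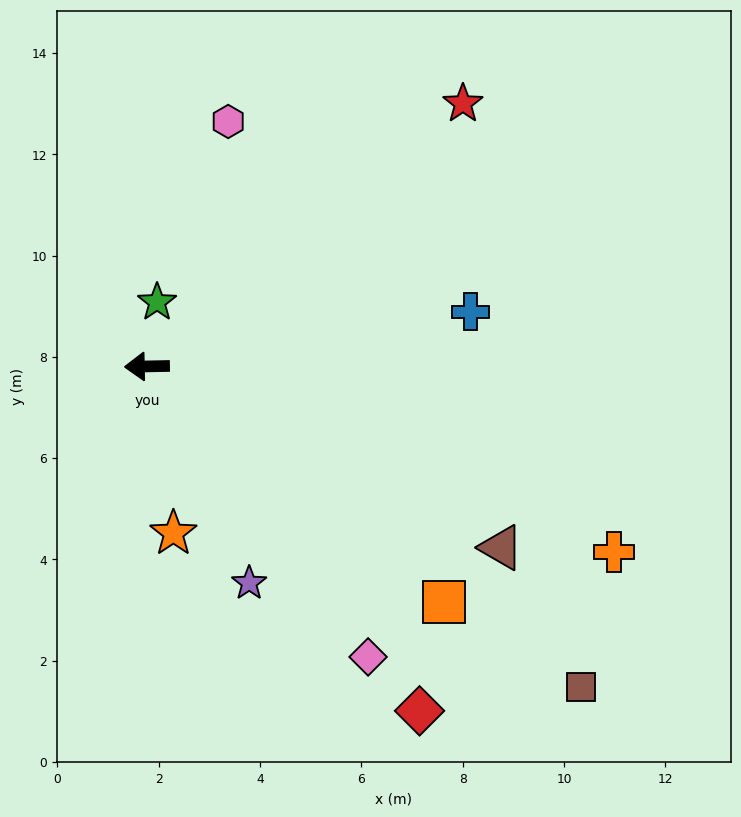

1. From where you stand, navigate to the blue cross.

turn right 172°, forward 6.5 m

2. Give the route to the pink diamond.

turn left 126°, forward 7.2 m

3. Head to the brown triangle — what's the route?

turn left 152°, forward 7.9 m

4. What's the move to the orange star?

turn left 98°, forward 3.3 m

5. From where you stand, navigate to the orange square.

turn left 140°, forward 7.5 m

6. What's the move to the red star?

turn right 141°, forward 8.1 m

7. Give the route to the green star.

turn right 100°, forward 1.3 m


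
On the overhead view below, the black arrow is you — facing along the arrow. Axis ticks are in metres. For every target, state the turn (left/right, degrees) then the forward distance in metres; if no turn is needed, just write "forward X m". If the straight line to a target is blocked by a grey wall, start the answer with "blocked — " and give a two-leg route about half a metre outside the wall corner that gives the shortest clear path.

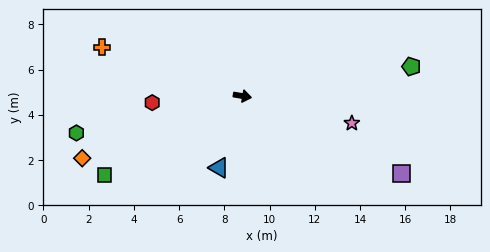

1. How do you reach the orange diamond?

turn right 149°, forward 7.6 m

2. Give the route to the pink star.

turn right 4°, forward 5.0 m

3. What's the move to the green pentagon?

turn left 20°, forward 7.6 m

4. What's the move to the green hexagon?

turn right 158°, forward 7.5 m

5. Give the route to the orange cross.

turn left 171°, forward 6.6 m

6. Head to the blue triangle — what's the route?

turn right 98°, forward 3.3 m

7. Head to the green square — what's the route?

turn right 140°, forward 7.0 m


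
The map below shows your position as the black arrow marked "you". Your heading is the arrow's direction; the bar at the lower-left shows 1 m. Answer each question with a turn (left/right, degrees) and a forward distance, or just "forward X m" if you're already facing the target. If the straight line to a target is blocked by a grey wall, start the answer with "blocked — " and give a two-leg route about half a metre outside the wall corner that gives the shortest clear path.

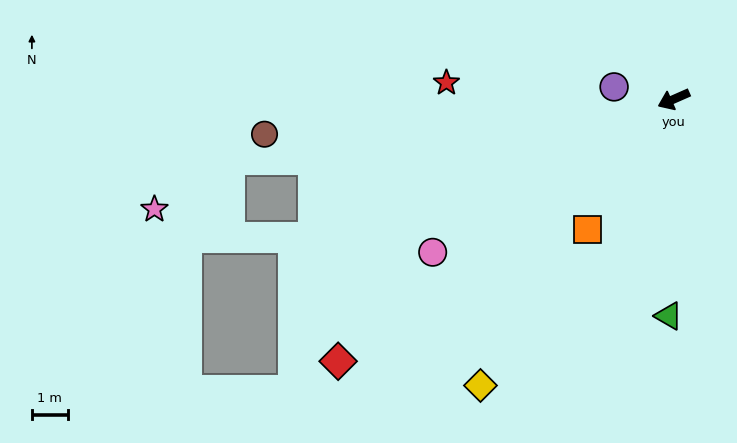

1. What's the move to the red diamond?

turn left 14°, forward 11.8 m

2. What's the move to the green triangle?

turn left 65°, forward 6.0 m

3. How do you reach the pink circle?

turn left 9°, forward 7.9 m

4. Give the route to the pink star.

blocked — turn right 16°, forward 12.5 m, then turn left 26°, forward 2.5 m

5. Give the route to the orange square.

turn left 33°, forward 4.3 m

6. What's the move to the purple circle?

turn right 35°, forward 1.7 m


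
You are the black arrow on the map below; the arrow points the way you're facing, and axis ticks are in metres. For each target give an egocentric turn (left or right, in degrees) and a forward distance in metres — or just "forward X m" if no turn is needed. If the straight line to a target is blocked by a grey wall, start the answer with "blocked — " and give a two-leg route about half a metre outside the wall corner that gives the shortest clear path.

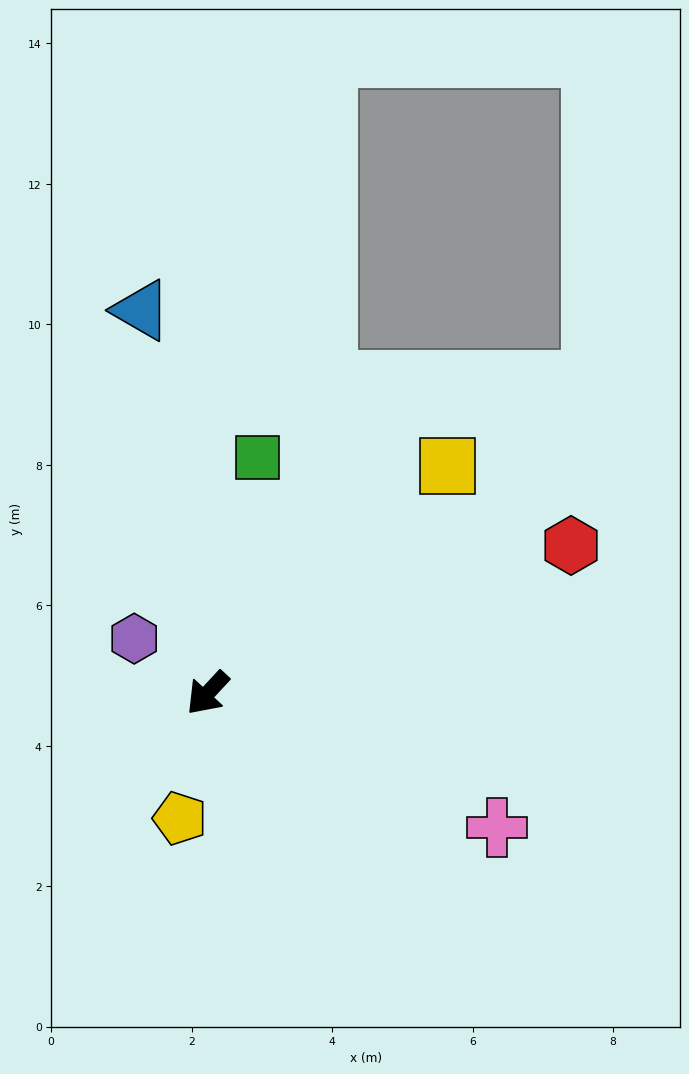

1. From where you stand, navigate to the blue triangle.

turn right 127°, forward 5.5 m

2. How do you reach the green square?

turn right 149°, forward 3.4 m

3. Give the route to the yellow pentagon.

turn left 30°, forward 1.8 m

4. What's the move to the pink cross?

turn left 108°, forward 4.5 m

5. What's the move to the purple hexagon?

turn right 84°, forward 1.3 m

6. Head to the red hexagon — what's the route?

turn left 155°, forward 5.6 m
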